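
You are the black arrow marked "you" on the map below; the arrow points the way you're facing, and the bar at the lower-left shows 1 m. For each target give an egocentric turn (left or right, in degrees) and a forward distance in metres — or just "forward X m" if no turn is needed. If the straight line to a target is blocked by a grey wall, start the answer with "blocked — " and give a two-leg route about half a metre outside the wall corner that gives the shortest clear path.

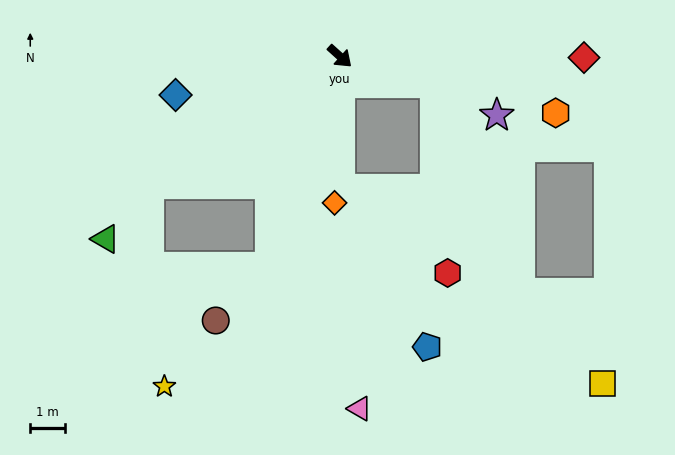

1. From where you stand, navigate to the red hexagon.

blocked — turn left 26°, forward 2.8 m, then turn right 70°, forward 5.5 m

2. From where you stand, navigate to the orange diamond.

turn right 50°, forward 4.2 m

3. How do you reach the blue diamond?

turn right 125°, forward 4.9 m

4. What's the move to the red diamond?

turn left 42°, forward 7.0 m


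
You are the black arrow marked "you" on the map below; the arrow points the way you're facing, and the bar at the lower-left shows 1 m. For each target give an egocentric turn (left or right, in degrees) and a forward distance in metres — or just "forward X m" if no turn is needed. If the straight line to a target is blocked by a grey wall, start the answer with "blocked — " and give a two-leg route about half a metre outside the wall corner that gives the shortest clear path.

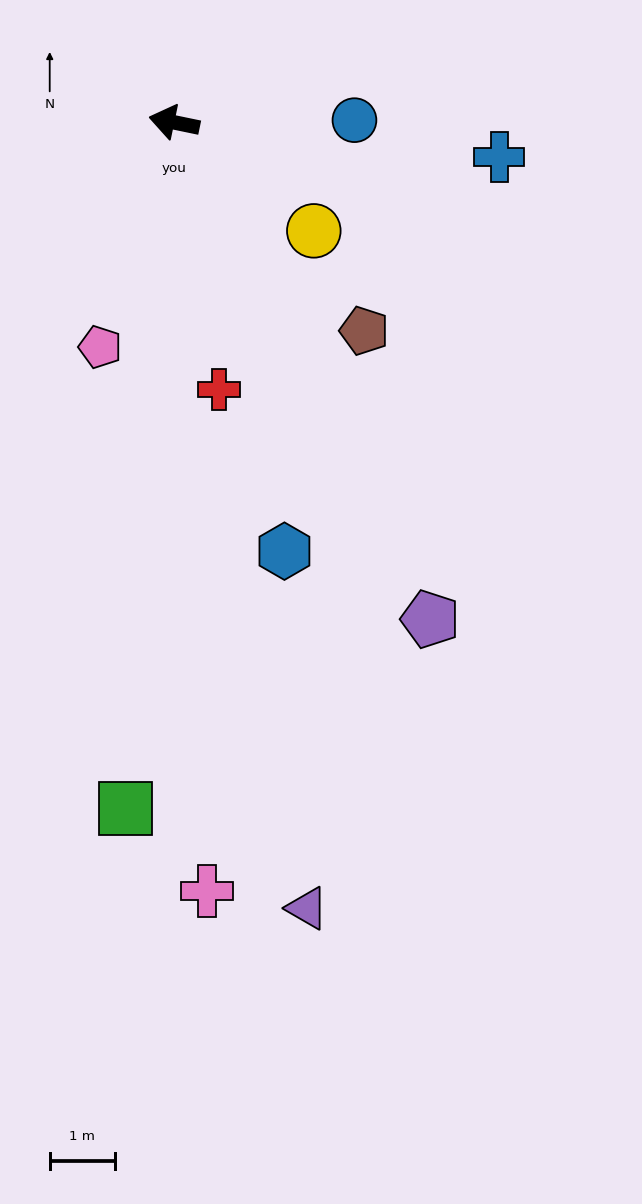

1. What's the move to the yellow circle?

turn left 154°, forward 2.7 m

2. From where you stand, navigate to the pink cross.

turn left 104°, forward 11.8 m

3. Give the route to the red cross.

turn left 111°, forward 4.2 m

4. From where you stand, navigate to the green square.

turn left 98°, forward 10.6 m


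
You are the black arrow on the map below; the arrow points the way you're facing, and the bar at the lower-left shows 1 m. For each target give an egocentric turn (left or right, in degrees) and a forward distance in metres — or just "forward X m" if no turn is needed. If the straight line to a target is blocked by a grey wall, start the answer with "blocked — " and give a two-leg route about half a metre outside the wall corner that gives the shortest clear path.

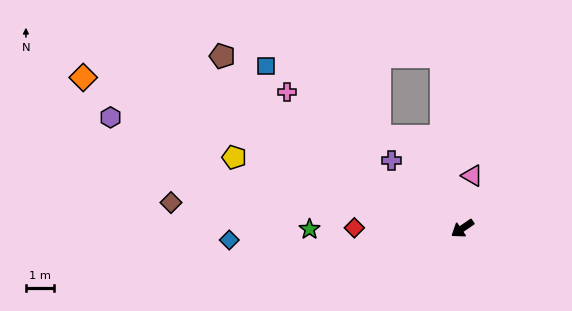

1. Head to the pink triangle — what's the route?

turn right 135°, forward 1.9 m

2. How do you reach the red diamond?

turn right 35°, forward 3.9 m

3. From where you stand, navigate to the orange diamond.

turn right 56°, forward 14.6 m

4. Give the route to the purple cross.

turn right 78°, forward 3.5 m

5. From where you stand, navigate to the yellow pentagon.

turn right 52°, forward 8.6 m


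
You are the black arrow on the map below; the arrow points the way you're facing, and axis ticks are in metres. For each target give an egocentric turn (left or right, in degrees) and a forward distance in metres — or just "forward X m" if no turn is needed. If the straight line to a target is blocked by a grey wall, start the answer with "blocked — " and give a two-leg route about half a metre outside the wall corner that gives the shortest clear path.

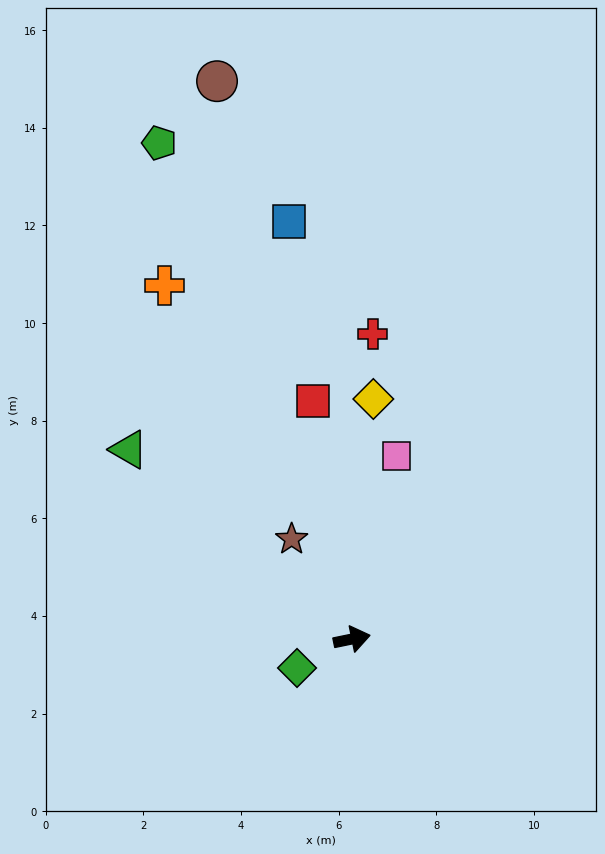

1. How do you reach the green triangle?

turn left 128°, forward 6.0 m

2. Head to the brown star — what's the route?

turn left 109°, forward 2.4 m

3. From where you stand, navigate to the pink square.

turn left 65°, forward 3.9 m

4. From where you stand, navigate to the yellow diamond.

turn left 73°, forward 4.9 m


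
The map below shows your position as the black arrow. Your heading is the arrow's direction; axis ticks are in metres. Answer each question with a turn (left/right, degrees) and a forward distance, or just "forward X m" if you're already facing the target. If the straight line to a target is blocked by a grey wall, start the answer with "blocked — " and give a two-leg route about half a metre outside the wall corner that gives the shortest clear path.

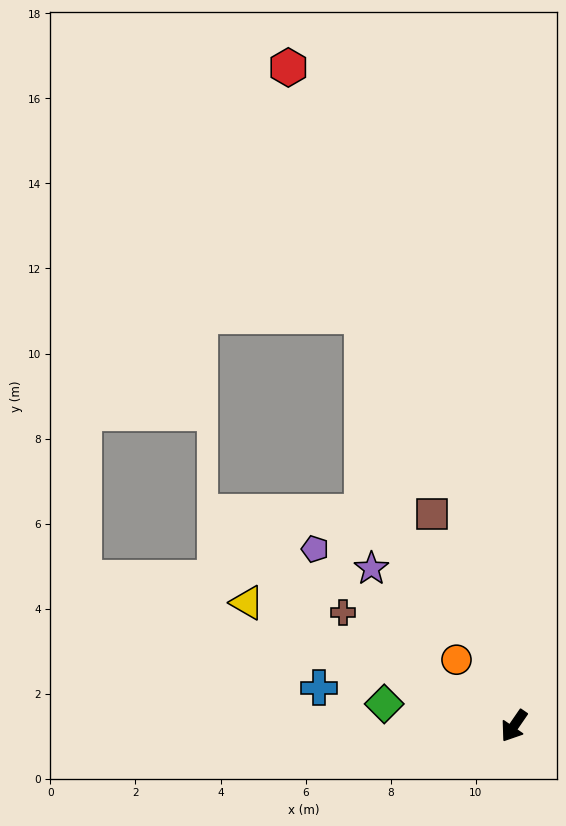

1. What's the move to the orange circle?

turn right 105°, forward 2.1 m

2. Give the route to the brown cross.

turn right 89°, forward 4.8 m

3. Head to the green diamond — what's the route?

turn right 65°, forward 3.1 m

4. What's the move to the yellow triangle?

turn right 80°, forward 6.9 m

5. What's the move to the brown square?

turn right 124°, forward 5.3 m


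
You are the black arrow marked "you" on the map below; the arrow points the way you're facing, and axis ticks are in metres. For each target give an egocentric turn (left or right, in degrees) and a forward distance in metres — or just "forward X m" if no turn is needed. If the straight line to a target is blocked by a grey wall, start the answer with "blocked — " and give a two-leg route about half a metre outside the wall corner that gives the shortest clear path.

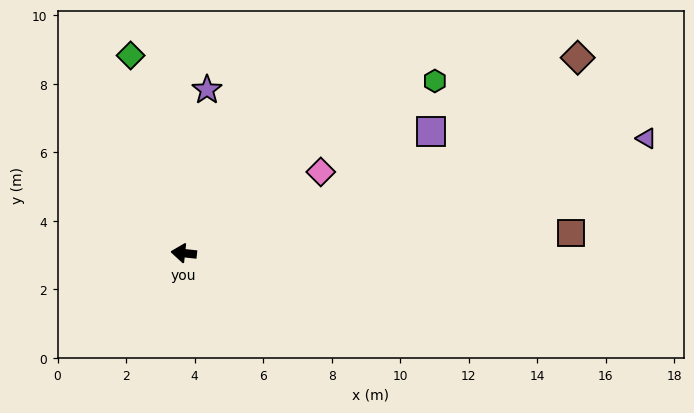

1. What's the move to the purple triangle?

turn right 160°, forward 13.9 m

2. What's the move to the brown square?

turn right 171°, forward 11.3 m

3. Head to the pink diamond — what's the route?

turn right 143°, forward 4.6 m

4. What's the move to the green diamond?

turn right 69°, forward 6.0 m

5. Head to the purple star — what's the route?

turn right 92°, forward 4.8 m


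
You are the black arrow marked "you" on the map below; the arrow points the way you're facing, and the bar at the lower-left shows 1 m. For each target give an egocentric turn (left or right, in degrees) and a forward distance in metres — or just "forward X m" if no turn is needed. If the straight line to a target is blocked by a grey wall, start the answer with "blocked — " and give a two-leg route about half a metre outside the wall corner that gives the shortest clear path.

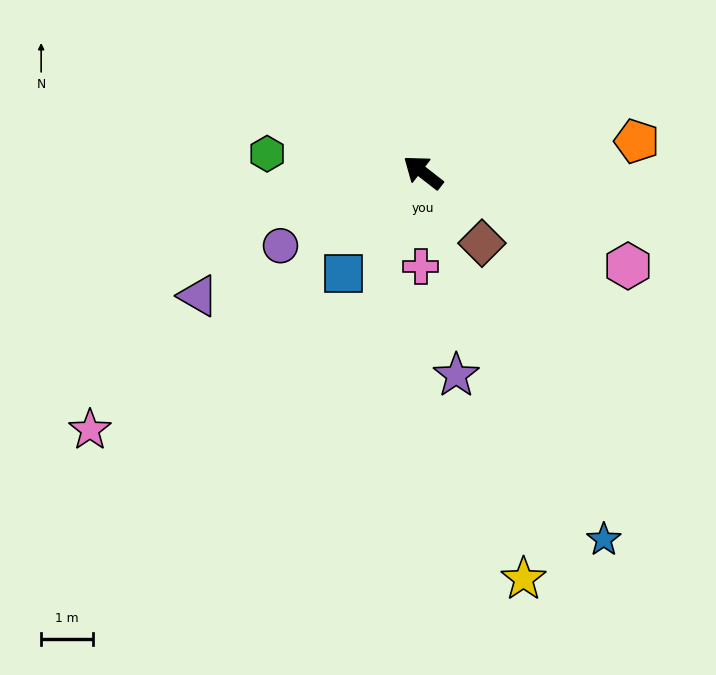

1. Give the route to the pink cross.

turn left 127°, forward 1.8 m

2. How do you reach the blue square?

turn left 90°, forward 2.5 m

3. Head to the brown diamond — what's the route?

turn left 168°, forward 1.8 m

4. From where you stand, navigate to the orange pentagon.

turn right 134°, forward 4.1 m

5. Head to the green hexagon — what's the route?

turn left 31°, forward 3.0 m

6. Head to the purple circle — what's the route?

turn left 65°, forward 3.1 m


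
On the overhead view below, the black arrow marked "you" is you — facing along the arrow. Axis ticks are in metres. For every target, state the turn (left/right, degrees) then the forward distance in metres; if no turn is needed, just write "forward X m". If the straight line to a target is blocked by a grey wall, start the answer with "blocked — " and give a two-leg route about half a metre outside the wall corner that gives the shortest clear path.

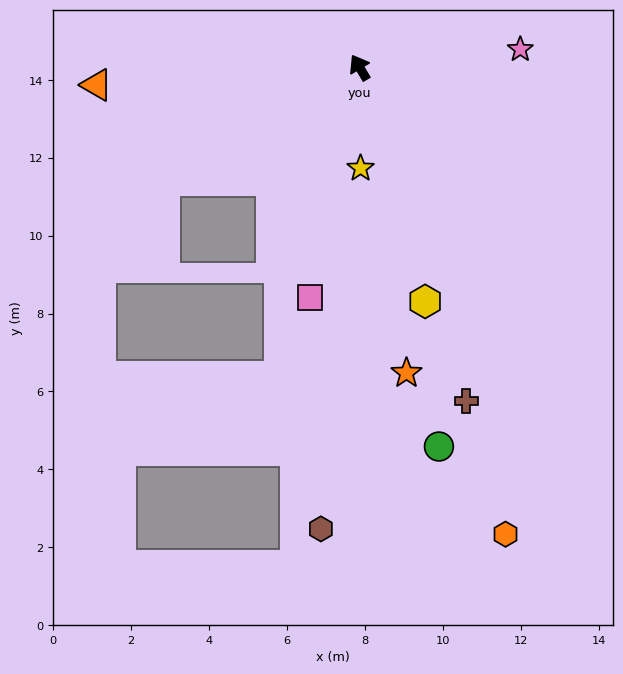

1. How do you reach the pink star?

turn right 114°, forward 4.2 m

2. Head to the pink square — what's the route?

turn left 137°, forward 6.0 m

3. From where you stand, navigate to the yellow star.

turn left 150°, forward 2.6 m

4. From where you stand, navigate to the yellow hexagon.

turn left 165°, forward 6.2 m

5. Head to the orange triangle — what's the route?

turn left 63°, forward 6.8 m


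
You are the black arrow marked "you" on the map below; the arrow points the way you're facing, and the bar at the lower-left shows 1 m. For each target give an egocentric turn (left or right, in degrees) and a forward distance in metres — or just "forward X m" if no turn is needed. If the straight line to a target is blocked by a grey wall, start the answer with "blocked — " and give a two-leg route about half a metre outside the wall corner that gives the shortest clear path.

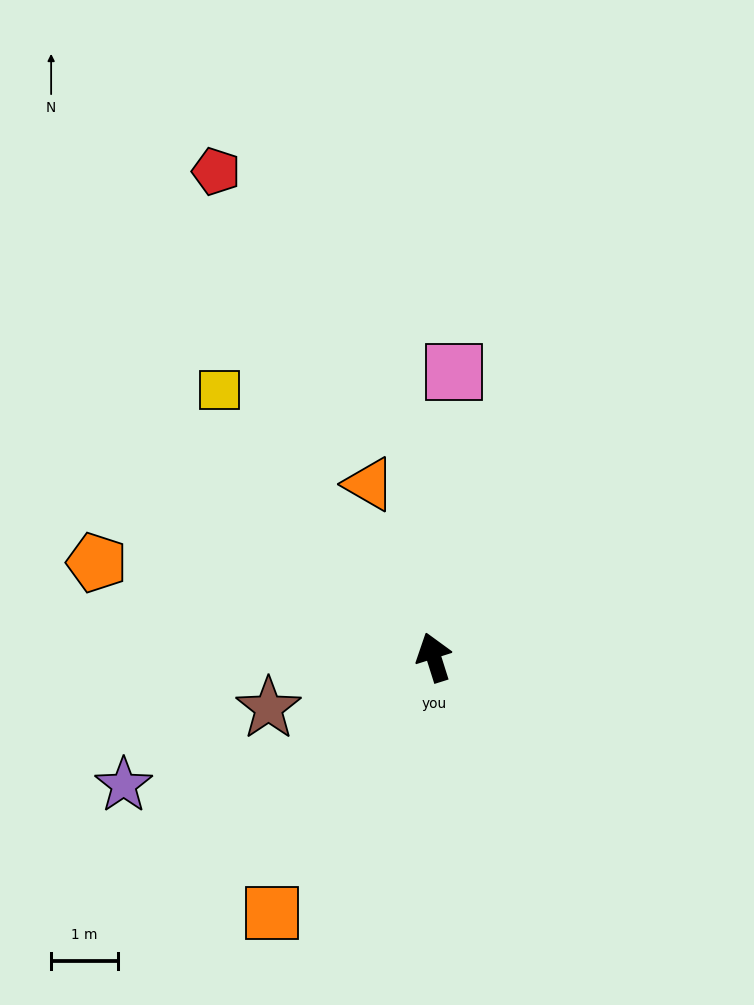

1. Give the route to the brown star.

turn left 90°, forward 2.6 m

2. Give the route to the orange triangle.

turn left 3°, forward 2.8 m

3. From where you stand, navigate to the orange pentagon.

turn left 57°, forward 5.2 m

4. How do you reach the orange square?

turn left 130°, forward 4.5 m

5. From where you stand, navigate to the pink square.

turn right 22°, forward 4.3 m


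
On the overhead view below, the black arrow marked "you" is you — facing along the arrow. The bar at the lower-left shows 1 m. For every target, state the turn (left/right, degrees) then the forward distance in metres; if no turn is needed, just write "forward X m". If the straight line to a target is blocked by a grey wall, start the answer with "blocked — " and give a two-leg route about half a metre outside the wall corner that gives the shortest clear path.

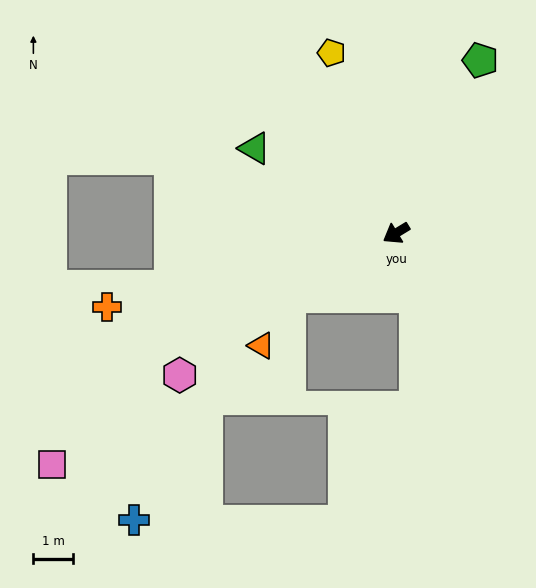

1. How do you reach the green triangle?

turn right 62°, forward 4.2 m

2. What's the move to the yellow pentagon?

turn right 102°, forward 4.8 m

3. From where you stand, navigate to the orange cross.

turn right 17°, forward 7.5 m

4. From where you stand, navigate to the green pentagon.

turn right 147°, forward 4.8 m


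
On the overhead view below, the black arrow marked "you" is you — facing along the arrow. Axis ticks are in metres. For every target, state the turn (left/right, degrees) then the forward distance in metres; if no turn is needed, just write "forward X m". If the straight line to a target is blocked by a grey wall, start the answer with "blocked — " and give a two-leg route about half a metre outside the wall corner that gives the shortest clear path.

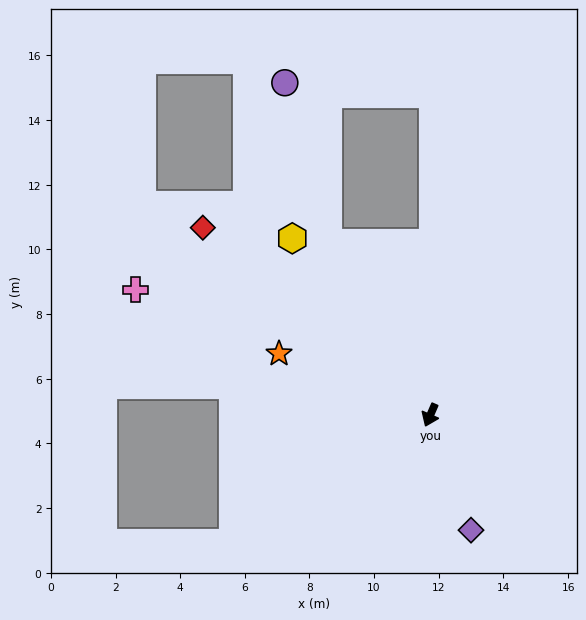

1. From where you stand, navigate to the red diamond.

turn right 106°, forward 9.1 m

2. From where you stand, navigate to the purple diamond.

turn left 43°, forward 3.8 m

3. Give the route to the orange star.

turn right 89°, forward 5.0 m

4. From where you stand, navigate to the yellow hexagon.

turn right 119°, forward 6.9 m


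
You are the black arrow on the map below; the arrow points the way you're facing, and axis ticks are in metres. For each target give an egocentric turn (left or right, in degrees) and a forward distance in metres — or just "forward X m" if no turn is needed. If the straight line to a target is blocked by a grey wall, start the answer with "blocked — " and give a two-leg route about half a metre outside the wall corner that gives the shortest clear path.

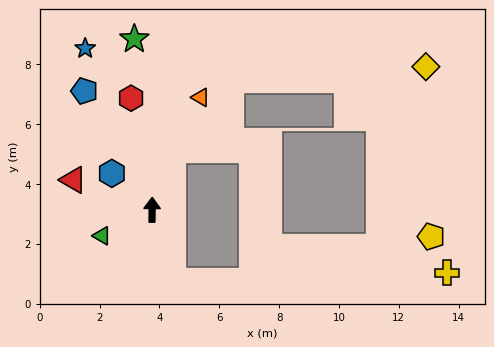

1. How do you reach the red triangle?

turn left 70°, forward 2.8 m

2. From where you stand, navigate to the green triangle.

turn left 118°, forward 1.9 m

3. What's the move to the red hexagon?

turn left 11°, forward 3.8 m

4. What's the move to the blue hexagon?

turn left 48°, forward 1.8 m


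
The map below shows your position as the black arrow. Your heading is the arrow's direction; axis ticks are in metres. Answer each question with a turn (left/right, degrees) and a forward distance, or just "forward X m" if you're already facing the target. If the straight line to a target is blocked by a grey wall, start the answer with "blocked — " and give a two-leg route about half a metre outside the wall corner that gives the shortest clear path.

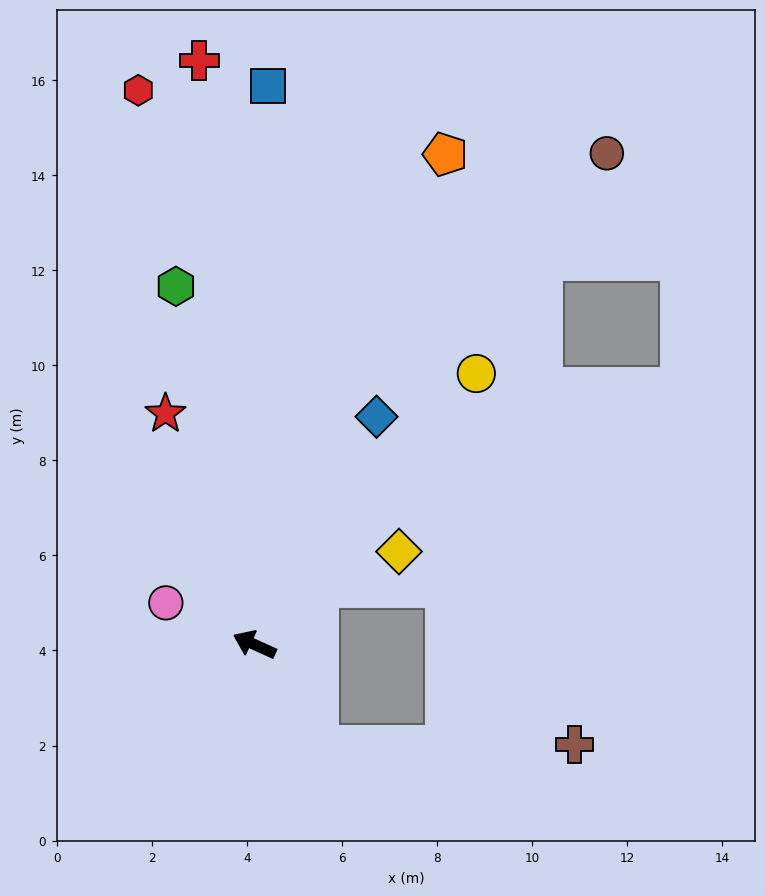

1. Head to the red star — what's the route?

turn right 45°, forward 5.2 m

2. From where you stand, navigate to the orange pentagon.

turn right 87°, forward 11.1 m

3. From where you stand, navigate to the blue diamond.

turn right 94°, forward 5.4 m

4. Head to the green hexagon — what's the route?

turn right 53°, forward 7.7 m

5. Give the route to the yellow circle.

turn right 105°, forward 7.4 m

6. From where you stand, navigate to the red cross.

turn right 60°, forward 12.3 m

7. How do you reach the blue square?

turn right 67°, forward 11.8 m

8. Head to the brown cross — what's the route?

blocked — turn left 147°, forward 2.5 m, then turn left 58°, forward 5.4 m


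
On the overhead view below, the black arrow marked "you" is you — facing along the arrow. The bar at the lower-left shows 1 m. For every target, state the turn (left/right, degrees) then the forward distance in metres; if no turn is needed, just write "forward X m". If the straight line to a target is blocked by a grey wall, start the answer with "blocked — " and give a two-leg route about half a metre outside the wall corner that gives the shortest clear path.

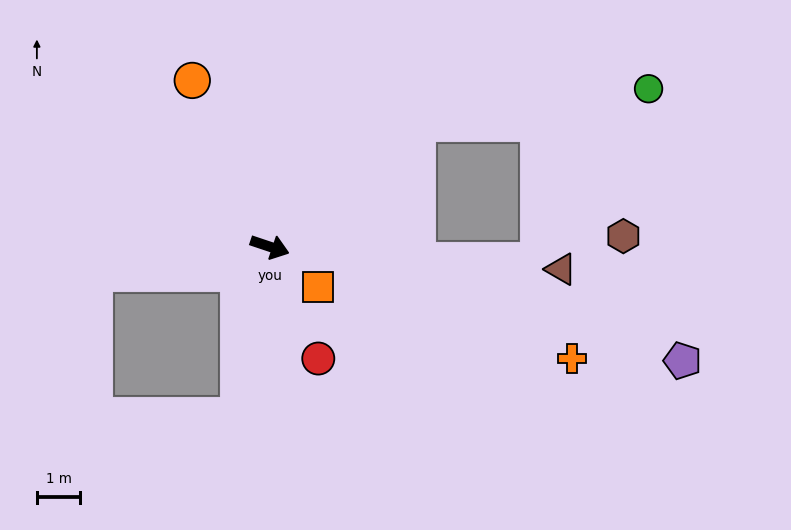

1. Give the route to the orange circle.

turn left 134°, forward 4.2 m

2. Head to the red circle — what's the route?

turn right 48°, forward 2.8 m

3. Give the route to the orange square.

turn right 21°, forward 1.4 m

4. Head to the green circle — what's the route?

blocked — turn left 58°, forward 4.4 m, then turn right 31°, forward 5.4 m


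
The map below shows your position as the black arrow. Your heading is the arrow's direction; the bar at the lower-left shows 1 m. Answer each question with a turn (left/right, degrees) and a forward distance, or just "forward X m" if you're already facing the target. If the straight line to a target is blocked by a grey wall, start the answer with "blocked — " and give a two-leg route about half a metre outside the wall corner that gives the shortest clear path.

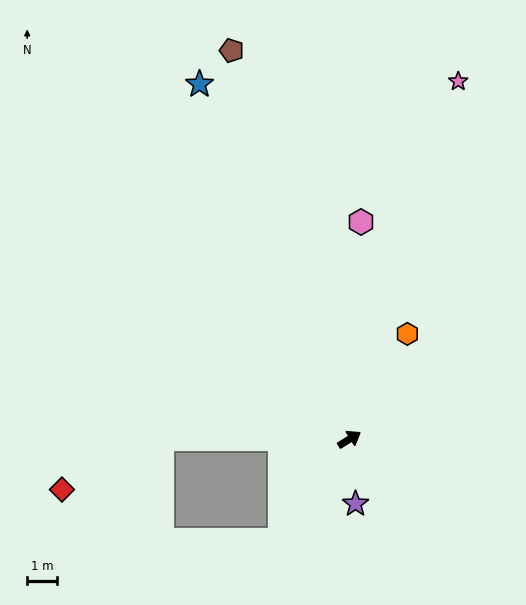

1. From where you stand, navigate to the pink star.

turn left 41°, forward 12.6 m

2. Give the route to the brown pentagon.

turn left 75°, forward 13.7 m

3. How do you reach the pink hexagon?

turn left 55°, forward 7.3 m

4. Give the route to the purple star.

turn right 116°, forward 2.2 m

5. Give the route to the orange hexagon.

turn left 29°, forward 4.0 m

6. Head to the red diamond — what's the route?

blocked — turn left 148°, forward 6.3 m, then turn left 27°, forward 3.8 m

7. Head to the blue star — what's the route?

turn left 81°, forward 13.0 m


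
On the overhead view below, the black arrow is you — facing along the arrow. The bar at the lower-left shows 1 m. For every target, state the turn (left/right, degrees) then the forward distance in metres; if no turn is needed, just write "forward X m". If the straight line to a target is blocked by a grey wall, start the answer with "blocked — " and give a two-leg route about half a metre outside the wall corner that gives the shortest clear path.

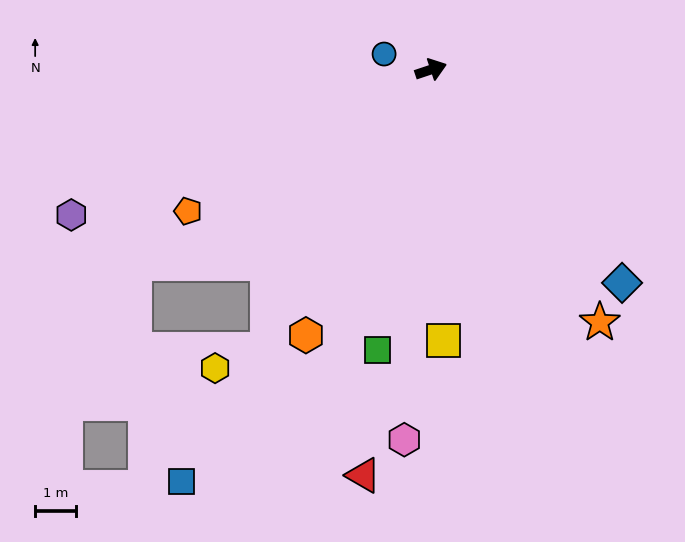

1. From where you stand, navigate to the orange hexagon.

turn right 134°, forward 7.1 m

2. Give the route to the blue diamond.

turn right 67°, forward 7.0 m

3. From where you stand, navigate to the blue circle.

turn left 143°, forward 1.2 m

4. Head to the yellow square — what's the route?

turn right 106°, forward 6.6 m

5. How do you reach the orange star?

turn right 75°, forward 7.4 m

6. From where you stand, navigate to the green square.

turn right 119°, forward 7.0 m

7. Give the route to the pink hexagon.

turn right 113°, forward 9.0 m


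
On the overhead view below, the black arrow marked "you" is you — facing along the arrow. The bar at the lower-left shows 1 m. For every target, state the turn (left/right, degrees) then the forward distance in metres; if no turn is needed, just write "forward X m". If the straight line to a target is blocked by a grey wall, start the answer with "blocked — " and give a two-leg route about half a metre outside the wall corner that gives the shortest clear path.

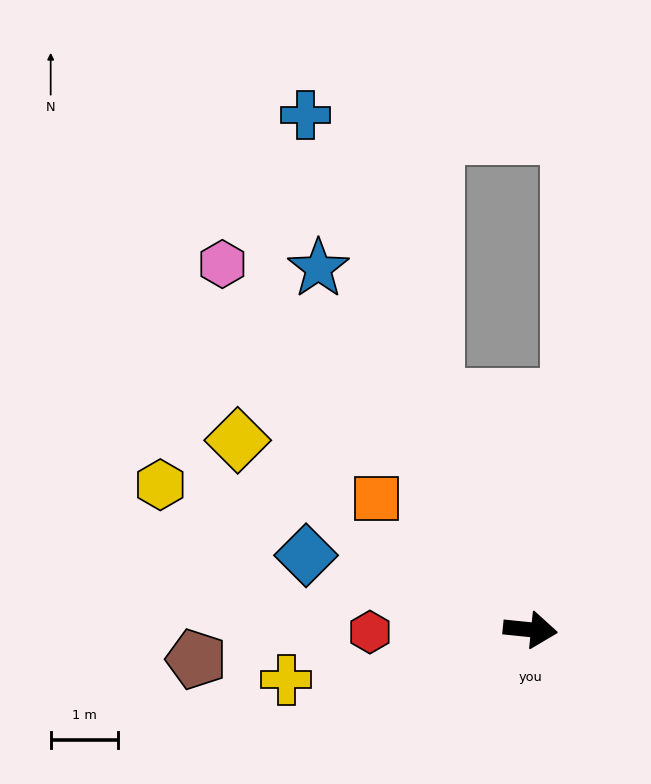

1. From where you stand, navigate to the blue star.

turn left 126°, forward 6.2 m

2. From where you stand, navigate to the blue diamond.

turn left 167°, forward 3.5 m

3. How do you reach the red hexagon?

turn right 173°, forward 2.4 m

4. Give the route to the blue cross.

turn left 119°, forward 8.3 m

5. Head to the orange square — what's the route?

turn left 146°, forward 3.0 m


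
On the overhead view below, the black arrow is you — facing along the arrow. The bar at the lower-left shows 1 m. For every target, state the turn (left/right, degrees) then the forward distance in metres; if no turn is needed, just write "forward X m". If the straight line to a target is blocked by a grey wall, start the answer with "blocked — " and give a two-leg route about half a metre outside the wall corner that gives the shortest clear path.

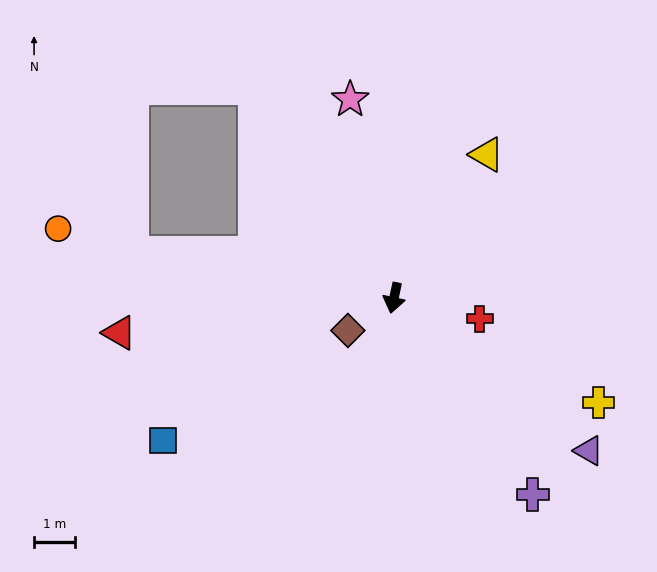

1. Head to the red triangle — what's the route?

turn right 71°, forward 6.8 m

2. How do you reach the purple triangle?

turn left 64°, forward 6.1 m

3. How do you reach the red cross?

turn left 88°, forward 2.2 m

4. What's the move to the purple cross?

turn left 47°, forward 5.9 m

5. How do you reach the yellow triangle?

turn left 159°, forward 4.2 m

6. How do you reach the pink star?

turn right 156°, forward 5.0 m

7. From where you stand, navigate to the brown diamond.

turn right 43°, forward 1.4 m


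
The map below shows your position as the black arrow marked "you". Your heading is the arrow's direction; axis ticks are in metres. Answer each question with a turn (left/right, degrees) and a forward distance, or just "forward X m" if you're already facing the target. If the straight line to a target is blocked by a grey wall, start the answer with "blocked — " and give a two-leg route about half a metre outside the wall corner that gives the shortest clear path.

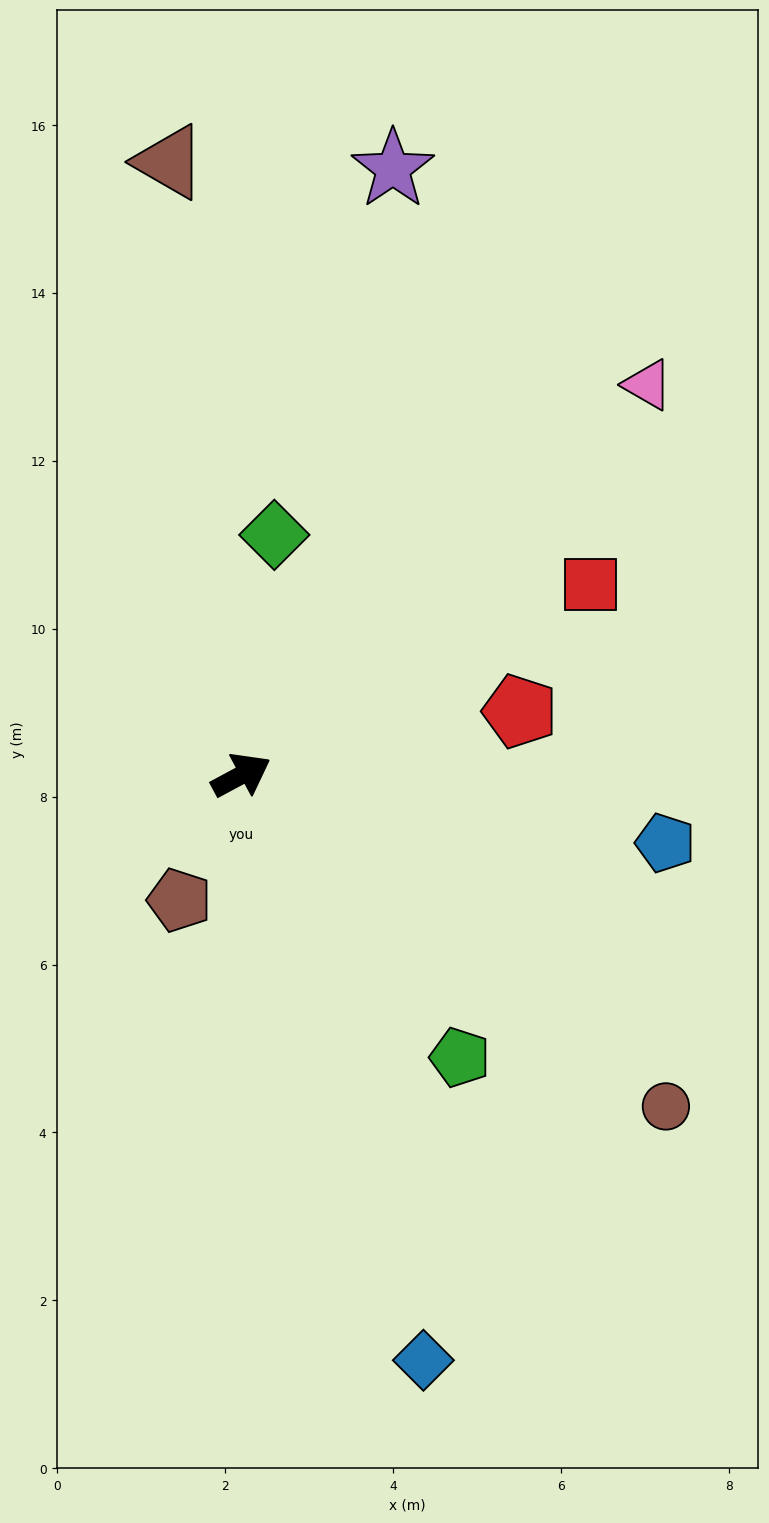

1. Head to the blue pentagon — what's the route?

turn right 37°, forward 5.1 m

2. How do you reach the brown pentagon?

turn right 145°, forward 1.7 m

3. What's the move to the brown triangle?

turn left 68°, forward 7.4 m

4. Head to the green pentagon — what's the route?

turn right 81°, forward 4.3 m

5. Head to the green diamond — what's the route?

turn left 54°, forward 2.9 m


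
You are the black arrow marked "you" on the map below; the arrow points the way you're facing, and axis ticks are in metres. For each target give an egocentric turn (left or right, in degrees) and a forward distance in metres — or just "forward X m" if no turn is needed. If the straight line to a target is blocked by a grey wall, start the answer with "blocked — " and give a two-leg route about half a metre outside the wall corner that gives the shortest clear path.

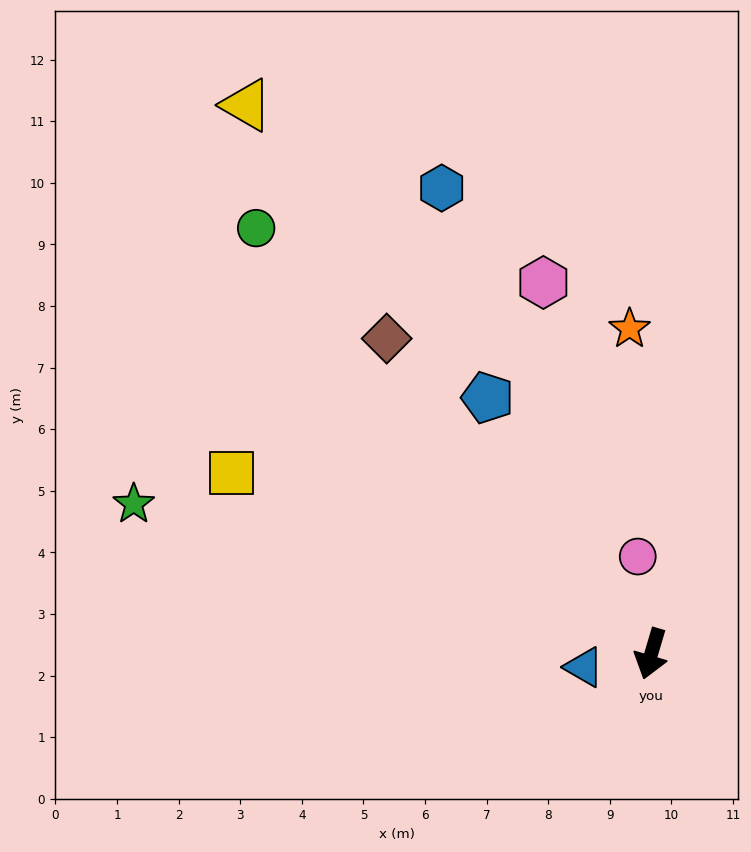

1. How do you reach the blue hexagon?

turn right 139°, forward 8.3 m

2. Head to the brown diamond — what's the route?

turn right 124°, forward 6.7 m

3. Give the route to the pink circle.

turn right 156°, forward 1.6 m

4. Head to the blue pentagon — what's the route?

turn right 131°, forward 4.9 m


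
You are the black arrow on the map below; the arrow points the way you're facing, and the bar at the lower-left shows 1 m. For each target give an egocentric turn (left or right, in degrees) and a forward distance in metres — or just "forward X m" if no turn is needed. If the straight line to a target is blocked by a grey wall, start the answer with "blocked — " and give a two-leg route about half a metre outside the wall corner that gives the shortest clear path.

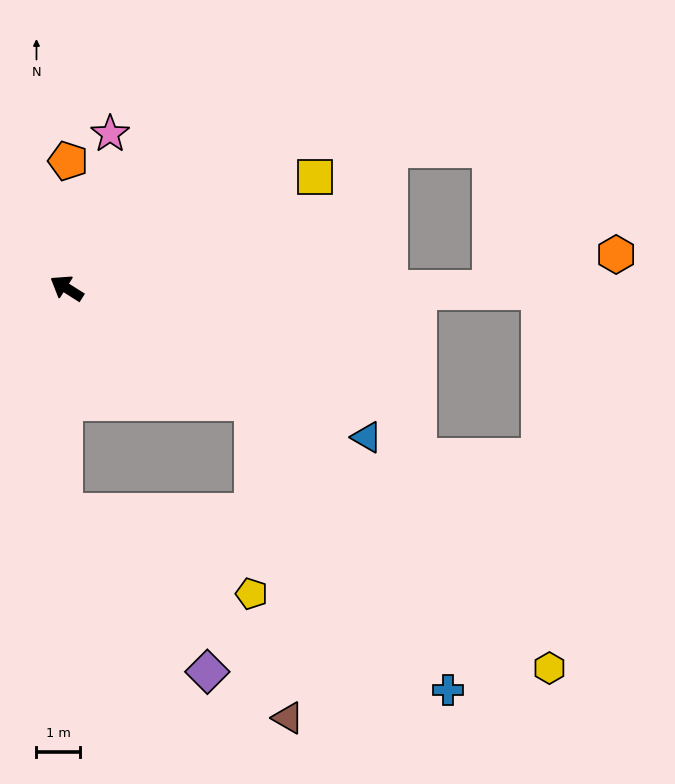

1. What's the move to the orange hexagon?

blocked — turn right 148°, forward 9.7 m, then turn left 15°, forward 3.0 m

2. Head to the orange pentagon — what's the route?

turn right 58°, forward 2.9 m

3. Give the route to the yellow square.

turn right 124°, forward 6.2 m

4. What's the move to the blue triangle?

turn right 174°, forward 7.7 m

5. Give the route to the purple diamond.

blocked — turn left 122°, forward 5.1 m, then turn left 42°, forward 4.9 m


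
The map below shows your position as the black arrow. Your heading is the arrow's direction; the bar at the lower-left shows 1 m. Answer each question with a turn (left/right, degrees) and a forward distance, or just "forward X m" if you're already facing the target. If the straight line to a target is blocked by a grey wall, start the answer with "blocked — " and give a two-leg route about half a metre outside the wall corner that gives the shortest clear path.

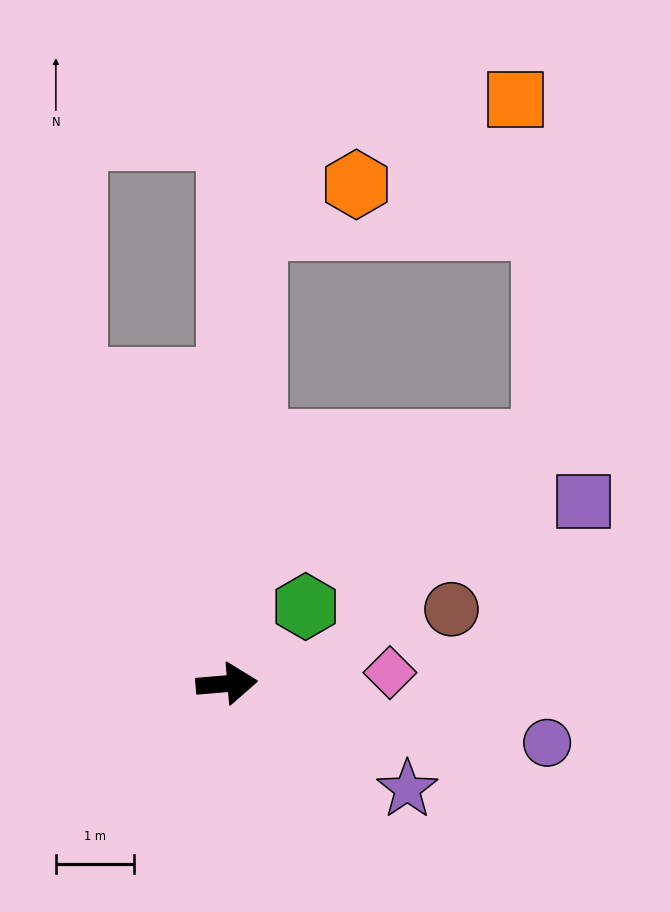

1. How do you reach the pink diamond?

forward 2.1 m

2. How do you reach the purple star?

turn right 35°, forward 2.7 m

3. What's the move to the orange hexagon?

blocked — turn left 82°, forward 5.9 m, then turn right 64°, forward 1.4 m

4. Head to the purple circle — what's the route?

turn right 15°, forward 4.2 m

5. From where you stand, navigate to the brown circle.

turn left 13°, forward 3.0 m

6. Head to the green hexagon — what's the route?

turn left 40°, forward 1.4 m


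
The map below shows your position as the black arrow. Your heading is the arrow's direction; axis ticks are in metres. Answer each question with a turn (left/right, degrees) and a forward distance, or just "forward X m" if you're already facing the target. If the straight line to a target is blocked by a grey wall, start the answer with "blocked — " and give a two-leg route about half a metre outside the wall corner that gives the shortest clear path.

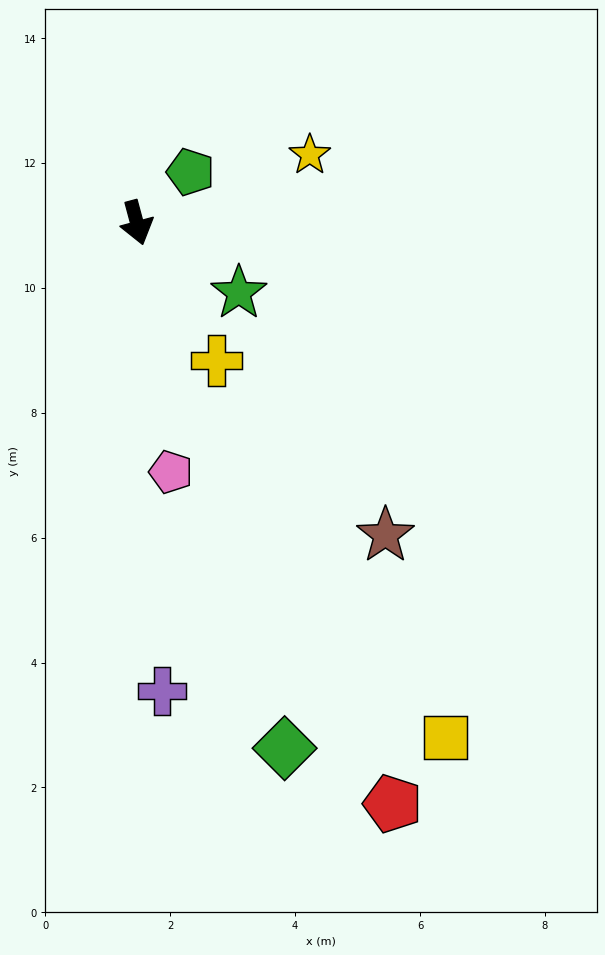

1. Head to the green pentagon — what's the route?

turn left 118°, forward 1.2 m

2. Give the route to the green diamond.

forward 8.7 m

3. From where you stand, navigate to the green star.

turn left 41°, forward 2.0 m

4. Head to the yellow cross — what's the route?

turn left 15°, forward 2.5 m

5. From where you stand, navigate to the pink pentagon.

turn right 7°, forward 4.0 m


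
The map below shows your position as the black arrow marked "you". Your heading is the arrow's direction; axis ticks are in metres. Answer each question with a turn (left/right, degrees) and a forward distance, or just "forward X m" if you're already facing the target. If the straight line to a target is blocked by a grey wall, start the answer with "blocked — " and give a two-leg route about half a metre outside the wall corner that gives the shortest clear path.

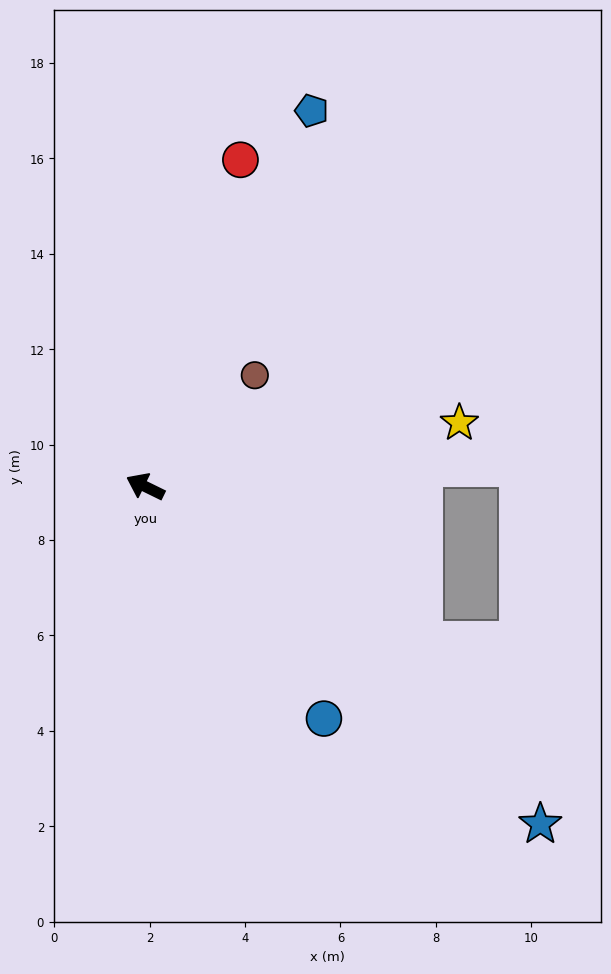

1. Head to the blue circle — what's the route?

turn left 154°, forward 6.1 m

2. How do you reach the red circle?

turn right 80°, forward 7.1 m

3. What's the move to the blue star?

turn left 166°, forward 10.9 m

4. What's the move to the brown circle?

turn right 108°, forward 3.3 m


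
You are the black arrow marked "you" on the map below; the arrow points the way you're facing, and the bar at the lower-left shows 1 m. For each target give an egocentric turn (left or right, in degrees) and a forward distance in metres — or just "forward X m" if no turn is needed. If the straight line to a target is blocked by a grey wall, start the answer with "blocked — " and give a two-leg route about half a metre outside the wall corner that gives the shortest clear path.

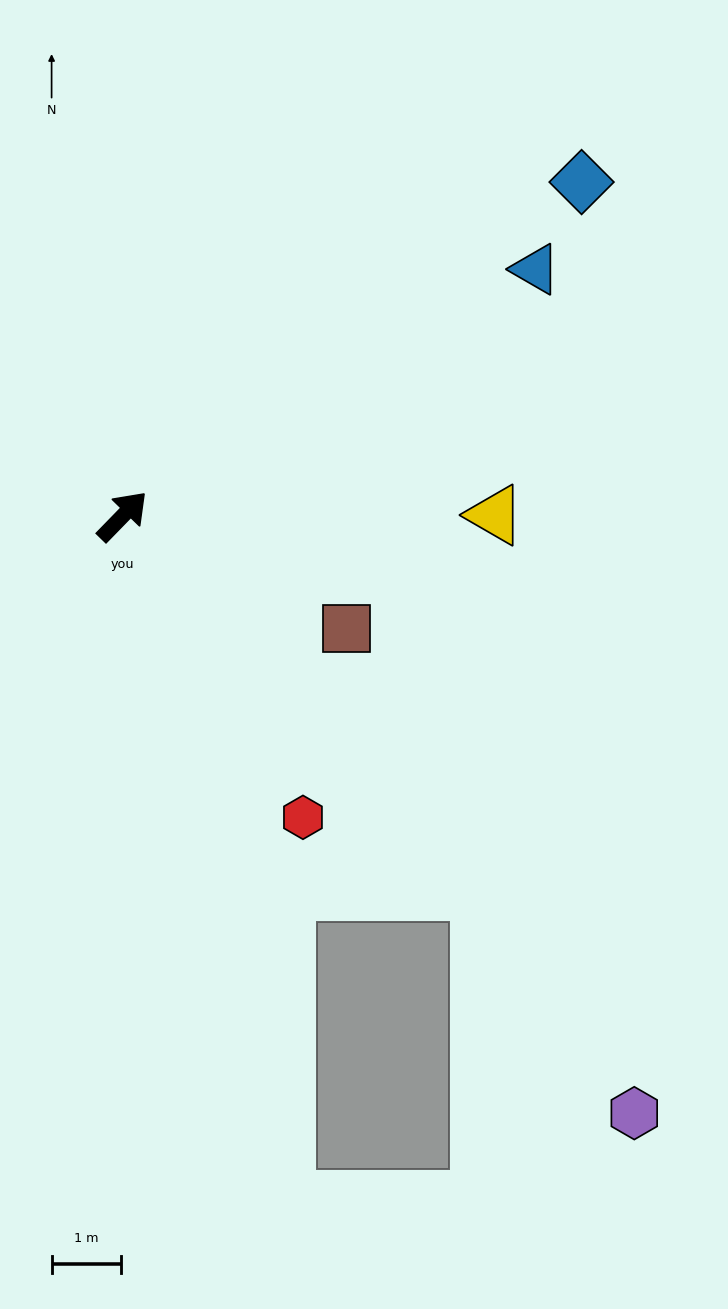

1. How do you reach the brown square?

turn right 72°, forward 3.6 m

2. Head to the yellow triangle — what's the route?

turn right 46°, forward 5.4 m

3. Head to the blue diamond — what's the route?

turn right 10°, forward 8.2 m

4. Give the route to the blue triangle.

turn right 15°, forward 7.0 m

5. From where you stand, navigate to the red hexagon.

turn right 105°, forward 5.1 m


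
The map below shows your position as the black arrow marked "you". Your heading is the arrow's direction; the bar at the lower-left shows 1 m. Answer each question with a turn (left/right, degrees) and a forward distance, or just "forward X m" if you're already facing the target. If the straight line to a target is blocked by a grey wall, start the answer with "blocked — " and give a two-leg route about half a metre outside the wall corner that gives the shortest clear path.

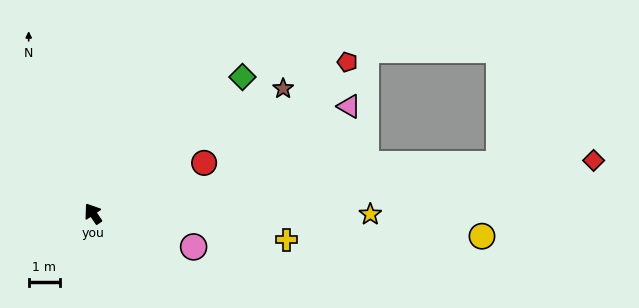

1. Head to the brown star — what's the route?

turn right 91°, forward 7.3 m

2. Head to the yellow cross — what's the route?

turn right 132°, forward 6.3 m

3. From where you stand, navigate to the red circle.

turn right 100°, forward 3.9 m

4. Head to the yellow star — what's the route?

turn right 124°, forward 8.9 m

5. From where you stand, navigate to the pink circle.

turn right 143°, forward 3.4 m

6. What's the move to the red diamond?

turn right 118°, forward 16.1 m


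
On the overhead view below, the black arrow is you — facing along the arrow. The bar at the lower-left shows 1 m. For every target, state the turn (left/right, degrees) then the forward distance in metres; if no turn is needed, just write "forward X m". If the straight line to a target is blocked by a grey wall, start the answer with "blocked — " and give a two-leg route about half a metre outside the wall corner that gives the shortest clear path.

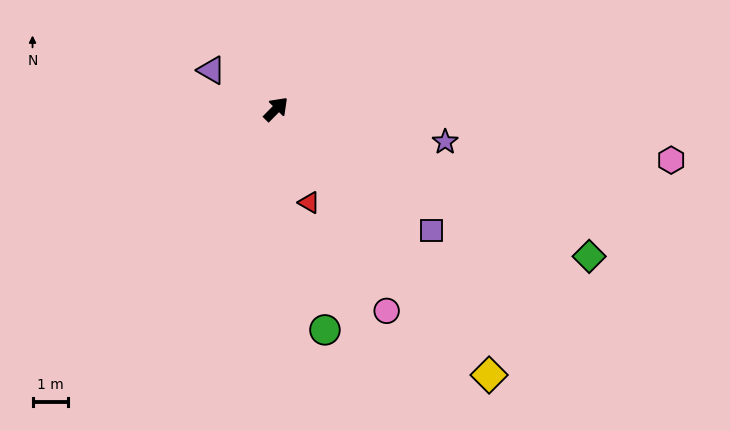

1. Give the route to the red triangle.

turn right 116°, forward 2.8 m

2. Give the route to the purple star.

turn right 56°, forward 4.8 m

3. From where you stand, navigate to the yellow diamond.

turn right 97°, forward 9.5 m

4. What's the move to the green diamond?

turn right 71°, forward 9.7 m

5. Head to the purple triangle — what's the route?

turn left 104°, forward 2.1 m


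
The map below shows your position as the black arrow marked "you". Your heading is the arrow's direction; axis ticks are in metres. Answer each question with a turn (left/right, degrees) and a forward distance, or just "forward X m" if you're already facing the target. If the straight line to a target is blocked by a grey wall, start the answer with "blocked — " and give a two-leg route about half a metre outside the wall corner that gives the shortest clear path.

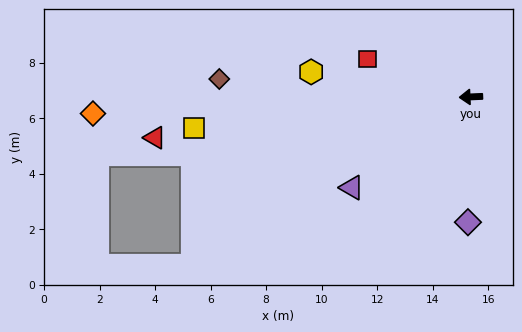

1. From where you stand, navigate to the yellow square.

turn left 4°, forward 10.0 m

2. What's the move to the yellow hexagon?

turn right 11°, forward 5.8 m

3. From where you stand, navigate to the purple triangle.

turn left 35°, forward 5.4 m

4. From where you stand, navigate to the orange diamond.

forward 13.6 m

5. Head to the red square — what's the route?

turn right 23°, forward 4.0 m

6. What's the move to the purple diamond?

turn left 86°, forward 4.5 m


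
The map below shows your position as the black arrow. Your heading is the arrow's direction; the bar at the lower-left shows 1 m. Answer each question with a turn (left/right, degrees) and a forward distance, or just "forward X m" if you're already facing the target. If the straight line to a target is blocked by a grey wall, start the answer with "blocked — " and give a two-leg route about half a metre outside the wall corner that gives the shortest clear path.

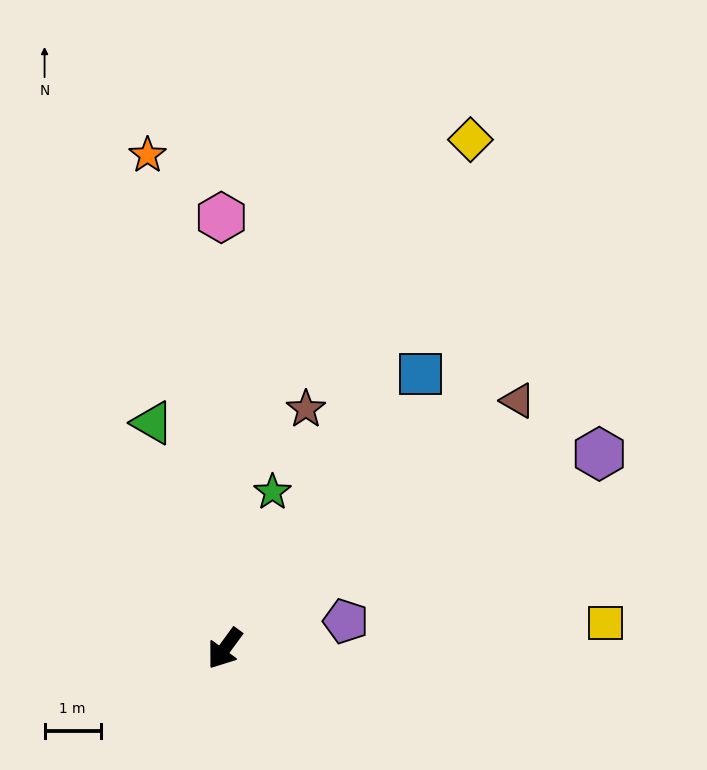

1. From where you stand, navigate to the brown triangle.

turn left 166°, forward 6.8 m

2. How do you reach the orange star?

turn right 135°, forward 8.9 m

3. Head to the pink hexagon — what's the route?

turn right 143°, forward 7.7 m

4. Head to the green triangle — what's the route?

turn right 126°, forward 4.2 m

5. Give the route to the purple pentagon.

turn left 139°, forward 2.2 m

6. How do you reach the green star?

turn right 161°, forward 2.9 m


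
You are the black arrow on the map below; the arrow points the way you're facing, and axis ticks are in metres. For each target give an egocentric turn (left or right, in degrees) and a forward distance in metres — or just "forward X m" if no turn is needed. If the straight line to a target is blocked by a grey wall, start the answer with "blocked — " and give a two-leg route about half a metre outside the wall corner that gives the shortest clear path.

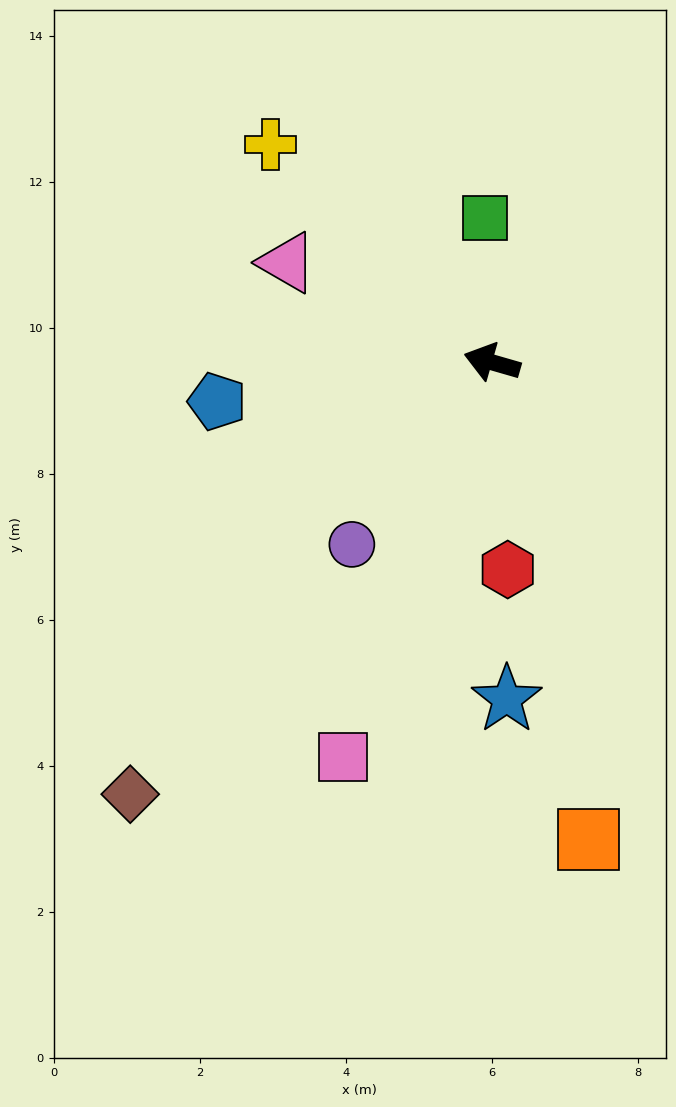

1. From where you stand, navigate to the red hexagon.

turn left 110°, forward 2.8 m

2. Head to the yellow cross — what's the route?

turn right 28°, forward 4.3 m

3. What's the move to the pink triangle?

turn right 10°, forward 3.1 m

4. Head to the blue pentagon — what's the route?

turn left 24°, forward 3.8 m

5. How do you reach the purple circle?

turn left 68°, forward 3.1 m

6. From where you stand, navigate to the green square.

turn right 71°, forward 2.0 m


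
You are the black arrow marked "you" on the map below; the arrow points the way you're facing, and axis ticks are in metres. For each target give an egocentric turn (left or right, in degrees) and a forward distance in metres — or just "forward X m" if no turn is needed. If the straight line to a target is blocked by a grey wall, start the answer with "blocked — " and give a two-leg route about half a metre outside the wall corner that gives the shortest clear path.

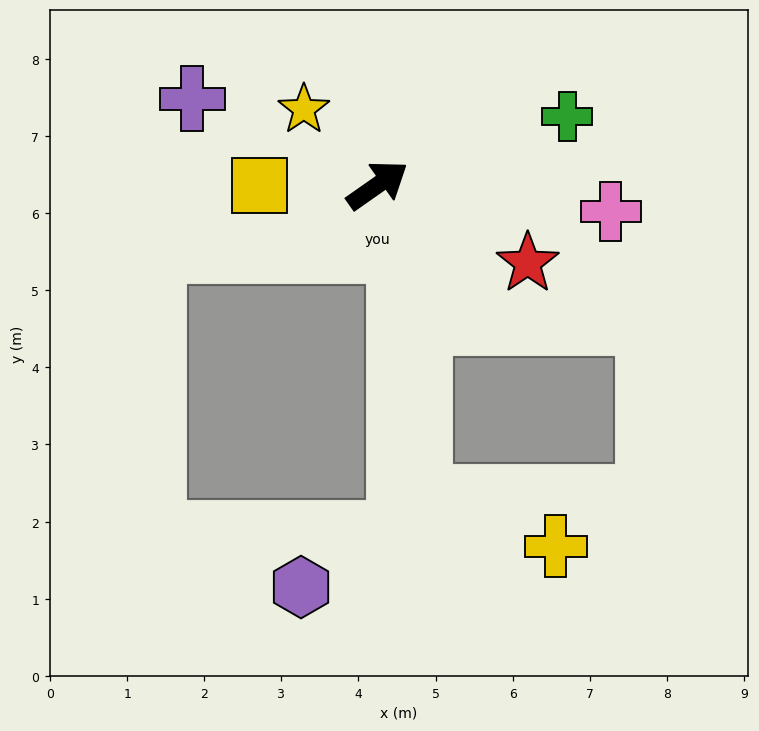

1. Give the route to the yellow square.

turn left 145°, forward 1.5 m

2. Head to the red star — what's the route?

turn right 62°, forward 2.2 m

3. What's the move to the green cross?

turn right 15°, forward 2.6 m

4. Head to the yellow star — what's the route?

turn left 99°, forward 1.4 m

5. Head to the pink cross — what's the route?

turn right 41°, forward 3.0 m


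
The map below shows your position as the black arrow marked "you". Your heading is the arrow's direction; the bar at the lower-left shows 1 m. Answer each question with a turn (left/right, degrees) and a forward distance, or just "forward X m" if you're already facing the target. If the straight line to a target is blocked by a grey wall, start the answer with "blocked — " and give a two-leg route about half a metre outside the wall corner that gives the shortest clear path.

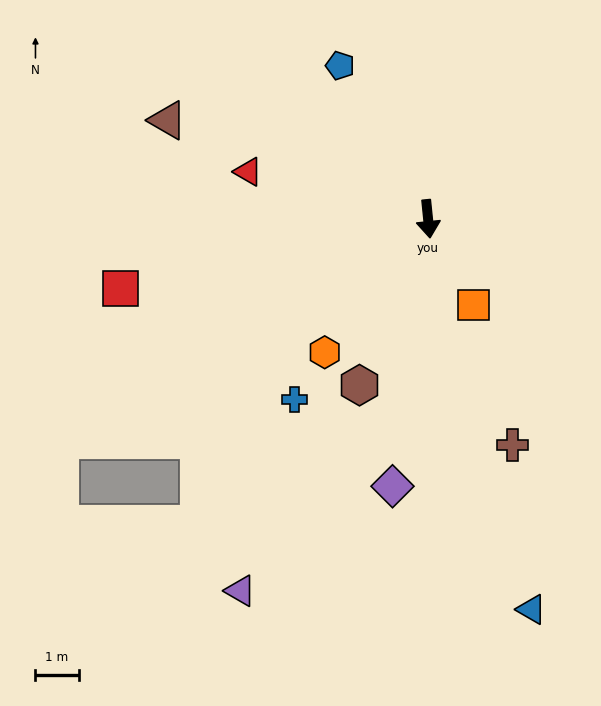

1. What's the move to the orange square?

turn left 22°, forward 2.3 m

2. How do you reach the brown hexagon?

turn right 28°, forward 4.2 m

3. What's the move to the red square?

turn right 83°, forward 7.3 m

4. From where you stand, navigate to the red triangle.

turn right 110°, forward 4.3 m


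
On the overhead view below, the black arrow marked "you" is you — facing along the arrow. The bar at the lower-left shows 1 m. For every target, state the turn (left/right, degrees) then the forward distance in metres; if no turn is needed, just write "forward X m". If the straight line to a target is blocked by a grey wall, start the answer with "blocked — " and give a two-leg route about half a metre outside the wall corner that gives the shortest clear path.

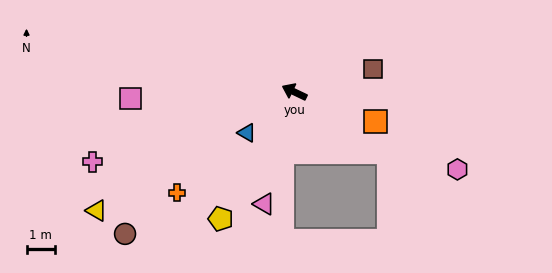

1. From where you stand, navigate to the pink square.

turn left 28°, forward 5.8 m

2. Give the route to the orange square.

turn right 175°, forward 3.0 m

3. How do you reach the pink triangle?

turn left 100°, forward 4.1 m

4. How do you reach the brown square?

turn right 138°, forward 2.9 m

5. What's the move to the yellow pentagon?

turn left 85°, forward 5.2 m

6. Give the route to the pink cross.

turn left 45°, forward 7.5 m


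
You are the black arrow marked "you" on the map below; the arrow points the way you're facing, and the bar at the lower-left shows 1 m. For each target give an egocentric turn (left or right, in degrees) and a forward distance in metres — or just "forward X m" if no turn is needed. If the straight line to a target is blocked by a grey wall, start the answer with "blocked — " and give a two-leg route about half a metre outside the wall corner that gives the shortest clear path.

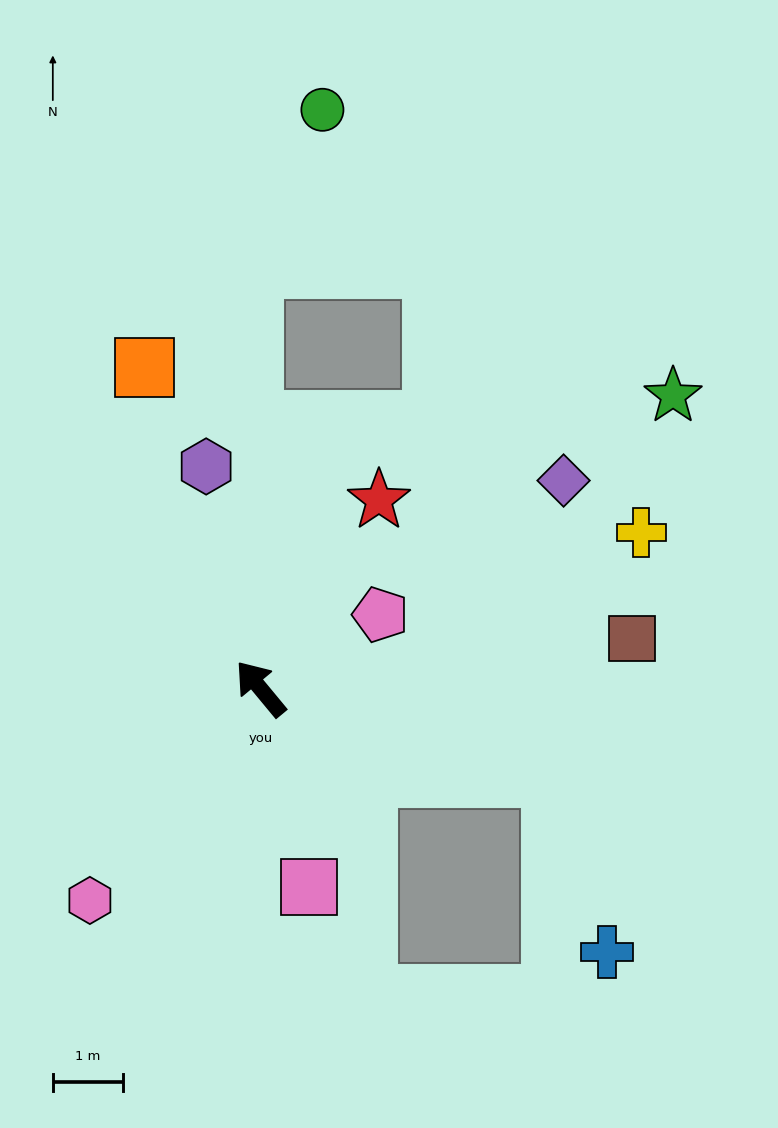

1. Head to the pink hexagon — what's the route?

turn left 102°, forward 3.9 m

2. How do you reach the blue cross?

blocked — turn right 147°, forward 4.3 m, then turn right 55°, forward 2.6 m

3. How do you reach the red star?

turn right 72°, forward 3.2 m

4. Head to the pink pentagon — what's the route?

turn right 98°, forward 2.0 m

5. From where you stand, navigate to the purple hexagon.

turn right 26°, forward 3.2 m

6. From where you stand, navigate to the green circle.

blocked — turn right 39°, forward 6.0 m, then turn right 24°, forward 2.5 m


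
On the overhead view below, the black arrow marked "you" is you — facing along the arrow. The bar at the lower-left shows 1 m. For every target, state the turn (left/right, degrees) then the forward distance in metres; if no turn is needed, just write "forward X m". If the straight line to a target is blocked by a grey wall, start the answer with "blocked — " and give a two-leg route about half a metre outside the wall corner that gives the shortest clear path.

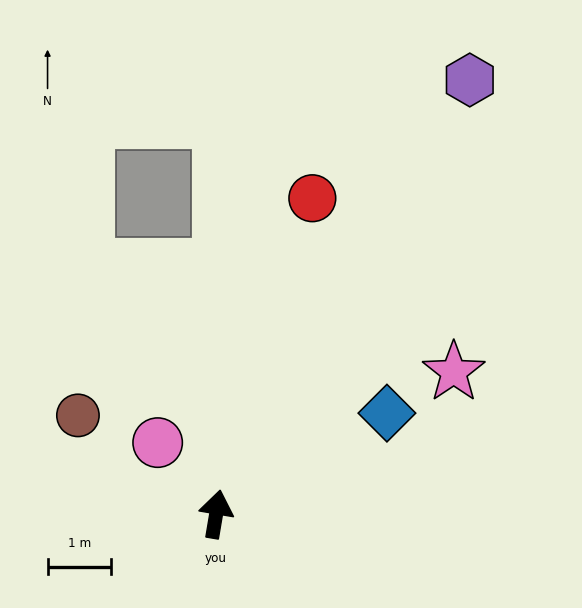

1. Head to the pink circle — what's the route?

turn left 49°, forward 1.5 m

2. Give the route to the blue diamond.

turn right 50°, forward 3.1 m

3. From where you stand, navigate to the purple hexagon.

turn right 21°, forward 7.9 m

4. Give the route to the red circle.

turn right 7°, forward 5.2 m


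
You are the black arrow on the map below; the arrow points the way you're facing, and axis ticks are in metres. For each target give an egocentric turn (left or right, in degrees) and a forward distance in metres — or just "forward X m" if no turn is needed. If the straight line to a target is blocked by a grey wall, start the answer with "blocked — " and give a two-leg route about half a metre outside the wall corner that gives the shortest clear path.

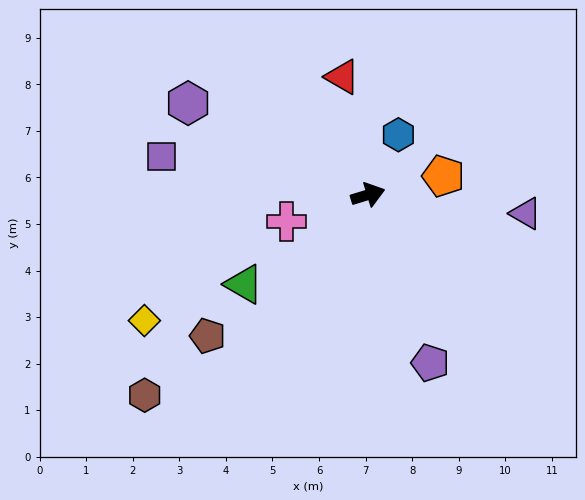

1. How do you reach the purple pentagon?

turn right 87°, forward 3.8 m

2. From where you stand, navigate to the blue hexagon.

turn left 46°, forward 1.4 m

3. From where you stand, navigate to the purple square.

turn left 152°, forward 4.5 m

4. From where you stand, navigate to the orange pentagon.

turn right 3°, forward 1.7 m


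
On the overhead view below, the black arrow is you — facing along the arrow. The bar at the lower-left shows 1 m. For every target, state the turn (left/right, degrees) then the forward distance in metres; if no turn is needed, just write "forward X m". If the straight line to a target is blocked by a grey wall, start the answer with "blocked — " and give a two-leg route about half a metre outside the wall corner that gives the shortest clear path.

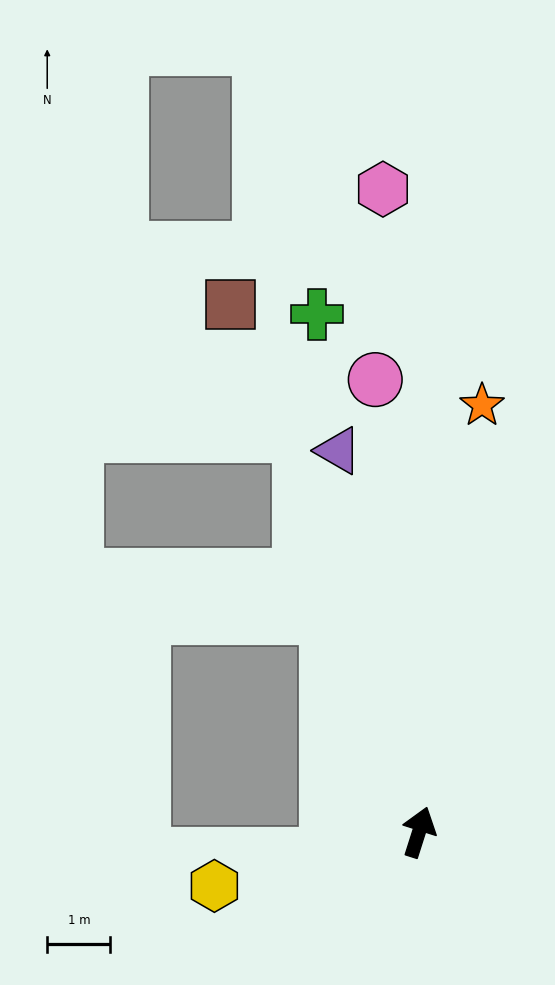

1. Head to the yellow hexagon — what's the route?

turn left 122°, forward 3.3 m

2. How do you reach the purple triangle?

turn left 30°, forward 6.2 m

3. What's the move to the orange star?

turn left 9°, forward 6.8 m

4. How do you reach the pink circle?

turn left 23°, forward 7.2 m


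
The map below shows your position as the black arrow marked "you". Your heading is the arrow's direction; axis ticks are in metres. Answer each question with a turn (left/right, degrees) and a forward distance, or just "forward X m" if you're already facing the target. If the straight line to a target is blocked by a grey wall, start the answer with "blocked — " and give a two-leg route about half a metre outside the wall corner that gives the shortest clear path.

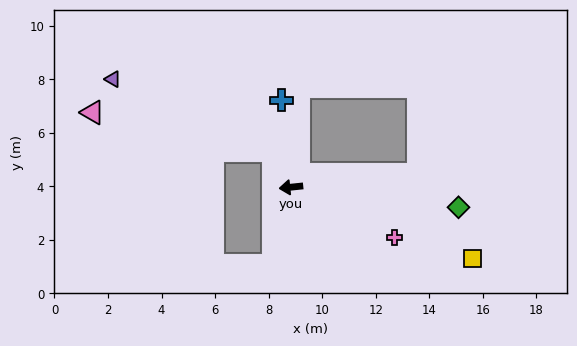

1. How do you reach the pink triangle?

blocked — turn right 69°, forward 1.5 m, then turn left 51°, forward 6.9 m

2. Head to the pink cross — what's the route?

turn left 148°, forward 4.3 m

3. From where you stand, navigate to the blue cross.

turn right 90°, forward 3.3 m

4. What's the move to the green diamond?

turn left 167°, forward 6.3 m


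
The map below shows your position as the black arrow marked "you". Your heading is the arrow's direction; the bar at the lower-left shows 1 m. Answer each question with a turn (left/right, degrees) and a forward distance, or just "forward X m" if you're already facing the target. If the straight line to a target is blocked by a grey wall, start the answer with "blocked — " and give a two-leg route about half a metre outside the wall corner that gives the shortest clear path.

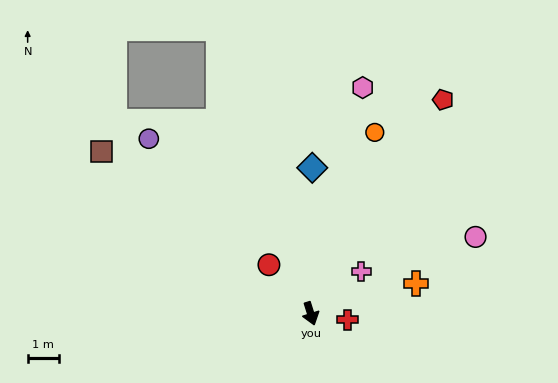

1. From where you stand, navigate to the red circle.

turn right 157°, forward 2.1 m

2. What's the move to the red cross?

turn left 63°, forward 1.2 m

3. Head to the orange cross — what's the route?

turn left 89°, forward 3.5 m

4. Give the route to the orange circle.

turn left 143°, forward 6.2 m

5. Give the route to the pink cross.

turn left 113°, forward 2.1 m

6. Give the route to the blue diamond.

turn left 162°, forward 4.7 m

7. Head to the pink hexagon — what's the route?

turn left 150°, forward 7.5 m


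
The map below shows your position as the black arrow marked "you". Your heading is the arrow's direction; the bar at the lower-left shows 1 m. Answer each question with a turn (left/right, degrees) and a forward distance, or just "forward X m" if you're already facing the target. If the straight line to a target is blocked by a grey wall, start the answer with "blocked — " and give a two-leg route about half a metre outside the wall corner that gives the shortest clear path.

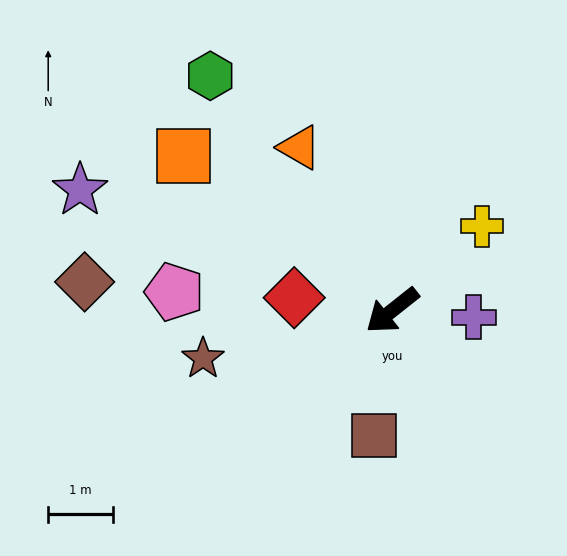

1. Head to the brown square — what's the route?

turn left 43°, forward 2.0 m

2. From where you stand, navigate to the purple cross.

turn left 137°, forward 1.3 m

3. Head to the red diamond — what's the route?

turn right 46°, forward 1.5 m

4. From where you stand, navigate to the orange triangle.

turn right 99°, forward 2.9 m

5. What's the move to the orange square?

turn right 75°, forward 4.0 m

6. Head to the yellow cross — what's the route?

turn right 175°, forward 1.9 m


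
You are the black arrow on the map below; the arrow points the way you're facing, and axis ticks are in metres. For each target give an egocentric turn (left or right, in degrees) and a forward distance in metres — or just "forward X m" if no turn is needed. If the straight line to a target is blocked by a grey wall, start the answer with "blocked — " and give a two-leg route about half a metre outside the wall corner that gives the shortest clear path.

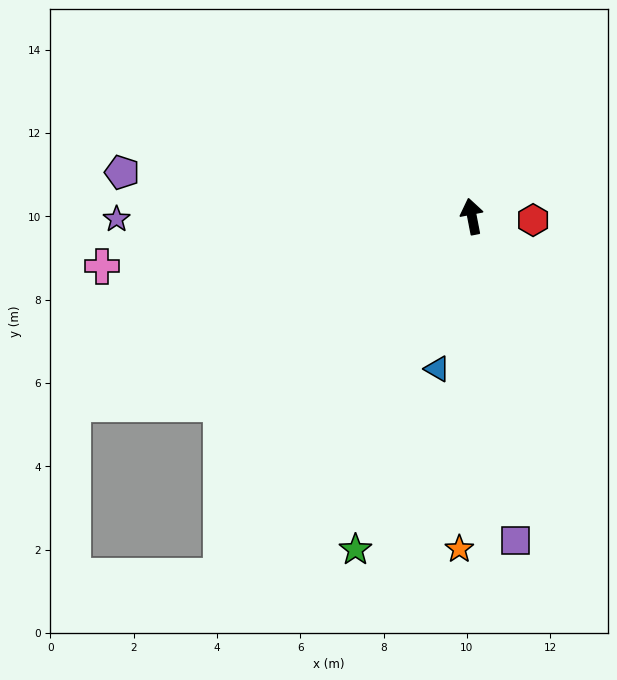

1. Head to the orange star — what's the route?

turn left 167°, forward 8.0 m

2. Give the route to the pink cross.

turn left 87°, forward 9.0 m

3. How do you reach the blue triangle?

turn left 156°, forward 3.8 m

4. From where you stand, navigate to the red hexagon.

turn right 104°, forward 1.5 m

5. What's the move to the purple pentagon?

turn left 72°, forward 8.5 m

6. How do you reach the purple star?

turn left 79°, forward 8.5 m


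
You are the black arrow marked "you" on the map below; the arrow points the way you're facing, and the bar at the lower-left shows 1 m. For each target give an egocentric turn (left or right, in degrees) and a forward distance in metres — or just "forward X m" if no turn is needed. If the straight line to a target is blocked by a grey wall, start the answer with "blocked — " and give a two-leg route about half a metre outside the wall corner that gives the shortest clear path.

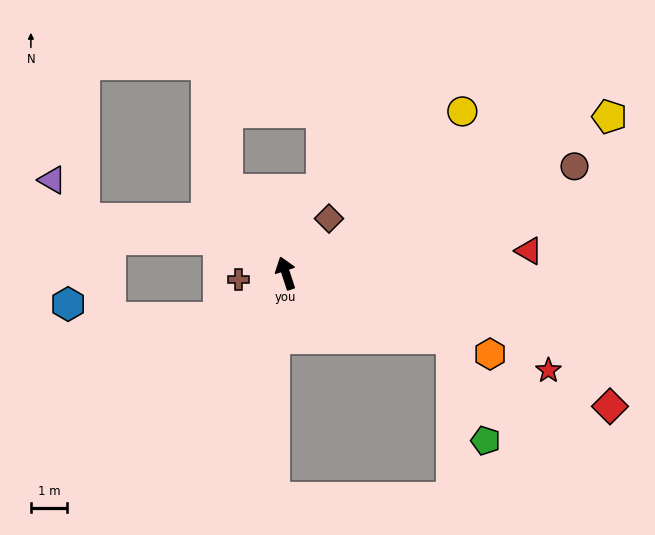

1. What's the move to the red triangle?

turn right 103°, forward 6.8 m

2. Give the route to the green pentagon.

blocked — turn right 130°, forward 4.9 m, then turn right 49°, forward 3.0 m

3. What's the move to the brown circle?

turn right 88°, forward 8.5 m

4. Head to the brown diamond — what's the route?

turn right 57°, forward 1.9 m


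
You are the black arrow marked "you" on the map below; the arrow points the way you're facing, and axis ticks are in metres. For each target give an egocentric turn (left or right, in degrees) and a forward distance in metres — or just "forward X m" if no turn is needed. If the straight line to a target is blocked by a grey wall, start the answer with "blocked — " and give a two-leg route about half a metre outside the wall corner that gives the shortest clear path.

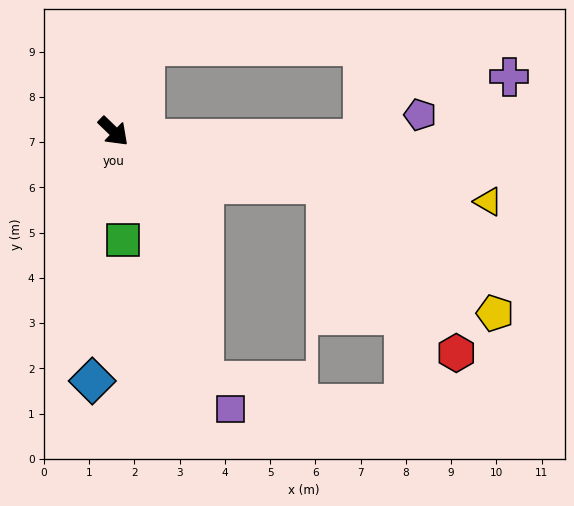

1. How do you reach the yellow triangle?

turn left 33°, forward 8.4 m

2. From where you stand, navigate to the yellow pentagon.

blocked — turn left 30°, forward 4.8 m, then turn right 23°, forward 4.7 m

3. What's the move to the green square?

turn right 41°, forward 2.4 m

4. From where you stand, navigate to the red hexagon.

blocked — turn left 30°, forward 4.8 m, then turn right 38°, forward 4.7 m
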